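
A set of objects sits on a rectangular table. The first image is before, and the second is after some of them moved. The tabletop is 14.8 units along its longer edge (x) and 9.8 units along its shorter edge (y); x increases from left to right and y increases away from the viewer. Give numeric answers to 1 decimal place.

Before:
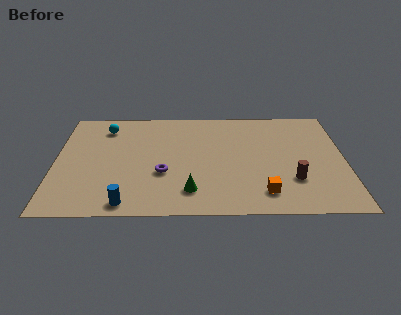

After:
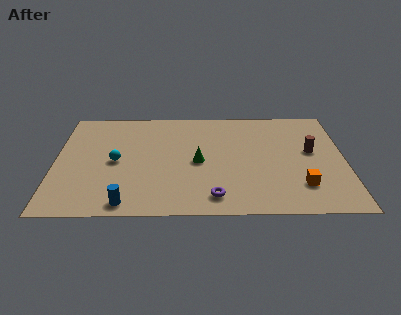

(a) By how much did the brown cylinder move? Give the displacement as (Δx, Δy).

(1.0, 2.6)

The brown cylinder started near (12.1, 2.9) and ended near (13.1, 5.5).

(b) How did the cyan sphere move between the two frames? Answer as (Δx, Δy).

(0.6, -3.2)

The cyan sphere was at about (2.5, 7.9) and moved to about (3.1, 4.7).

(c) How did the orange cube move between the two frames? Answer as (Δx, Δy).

(1.9, 0.6)

From the two frames, the orange cube sits at roughly (10.6, 1.8) before and (12.5, 2.4) after.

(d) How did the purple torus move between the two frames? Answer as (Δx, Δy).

(2.6, -2.1)

From the two frames, the purple torus sits at roughly (5.5, 3.6) before and (8.1, 1.5) after.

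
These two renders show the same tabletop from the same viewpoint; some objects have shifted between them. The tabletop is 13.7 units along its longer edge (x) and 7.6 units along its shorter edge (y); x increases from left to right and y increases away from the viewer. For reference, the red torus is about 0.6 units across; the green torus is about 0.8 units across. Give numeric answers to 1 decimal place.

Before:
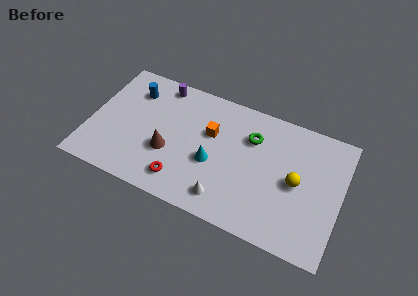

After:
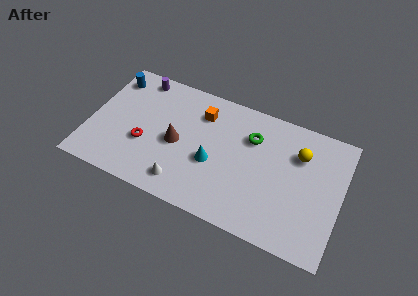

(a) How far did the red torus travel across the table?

2.6

From (5.3, 1.4) to (3.1, 2.8), the red torus covered √(2.2² + 1.4²) ≈ 2.6 units.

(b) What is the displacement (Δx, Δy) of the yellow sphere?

(0.0, 1.7)

The yellow sphere was at about (11.3, 3.7) and moved to about (11.3, 5.4).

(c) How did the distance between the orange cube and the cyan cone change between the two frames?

+1.1

Before: roughly 1.7 units apart; after: 2.8. That's 1.1 units further apart.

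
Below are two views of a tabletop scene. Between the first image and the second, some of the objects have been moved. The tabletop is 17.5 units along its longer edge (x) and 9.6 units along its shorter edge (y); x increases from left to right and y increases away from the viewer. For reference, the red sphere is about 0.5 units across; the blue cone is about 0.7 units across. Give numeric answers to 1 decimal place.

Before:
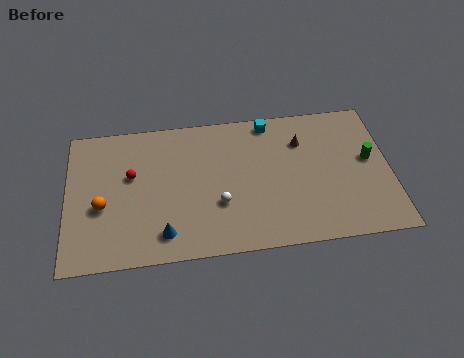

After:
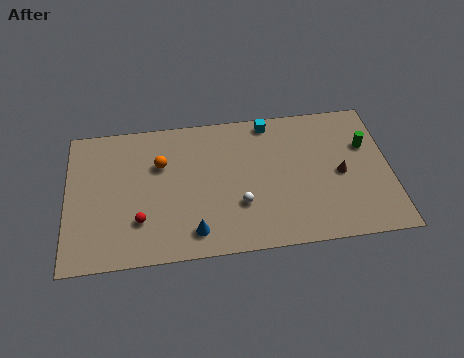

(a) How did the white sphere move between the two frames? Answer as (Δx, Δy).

(1.1, -0.2)

From the two frames, the white sphere sits at roughly (8.2, 3.3) before and (9.3, 3.1) after.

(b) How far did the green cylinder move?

1.0

The green cylinder moved from about (16.4, 5.3) to (16.3, 6.3), a distance of √(0.1² + 1.0²) ≈ 1.0.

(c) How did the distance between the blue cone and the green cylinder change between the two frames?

-1.2

Before: roughly 11.8 units apart; after: 10.6. That's 1.2 units closer together.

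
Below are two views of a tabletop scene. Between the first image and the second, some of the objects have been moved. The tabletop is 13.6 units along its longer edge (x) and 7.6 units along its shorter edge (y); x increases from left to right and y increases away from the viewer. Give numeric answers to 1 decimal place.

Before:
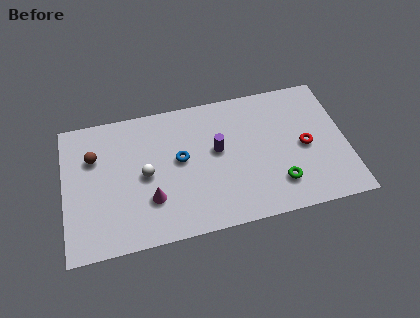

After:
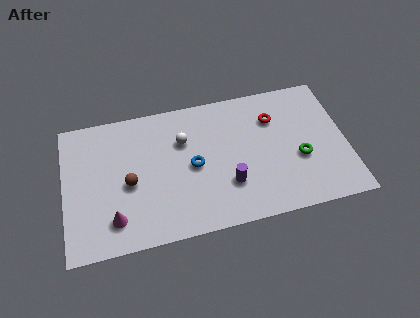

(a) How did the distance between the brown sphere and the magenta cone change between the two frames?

-1.9

The distance was about 3.9 in the first image and 2.0 in the second, so they moved 1.9 units closer together.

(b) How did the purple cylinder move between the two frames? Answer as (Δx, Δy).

(0.4, -2.0)

The purple cylinder was at about (7.4, 4.3) and moved to about (7.8, 2.3).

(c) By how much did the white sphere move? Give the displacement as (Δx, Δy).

(1.9, 1.5)

The white sphere started near (3.9, 3.7) and ended near (5.8, 5.2).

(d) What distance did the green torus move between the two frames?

1.6

The green torus moved from about (10.2, 1.8) to (11.3, 3.0), a distance of √(1.1² + 1.2²) ≈ 1.6.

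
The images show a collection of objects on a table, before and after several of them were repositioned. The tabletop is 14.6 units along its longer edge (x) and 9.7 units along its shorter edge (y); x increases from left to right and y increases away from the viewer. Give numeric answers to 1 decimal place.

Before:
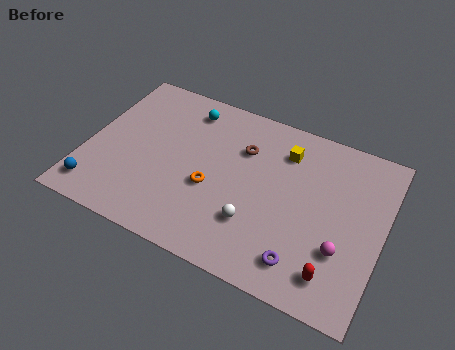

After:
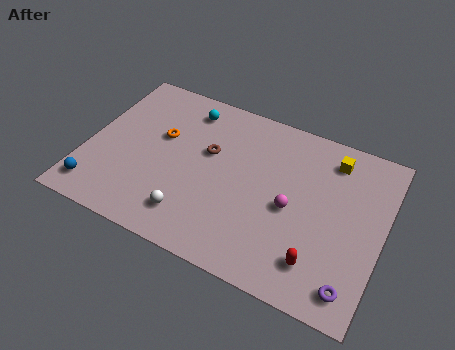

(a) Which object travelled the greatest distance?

the orange torus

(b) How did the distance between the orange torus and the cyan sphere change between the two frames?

-2.2

The distance was about 4.6 in the first image and 2.4 in the second, so they moved 2.2 units closer together.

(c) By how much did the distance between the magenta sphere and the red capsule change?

+1.5

The distance was about 1.4 in the first image and 2.9 in the second, so they moved 1.5 units further apart.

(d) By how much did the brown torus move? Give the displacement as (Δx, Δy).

(-1.6, -0.9)

From the two frames, the brown torus sits at roughly (7.5, 6.8) before and (5.9, 5.9) after.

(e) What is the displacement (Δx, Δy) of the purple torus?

(2.4, -0.3)

From the two frames, the purple torus sits at roughly (11.1, 1.7) before and (13.5, 1.4) after.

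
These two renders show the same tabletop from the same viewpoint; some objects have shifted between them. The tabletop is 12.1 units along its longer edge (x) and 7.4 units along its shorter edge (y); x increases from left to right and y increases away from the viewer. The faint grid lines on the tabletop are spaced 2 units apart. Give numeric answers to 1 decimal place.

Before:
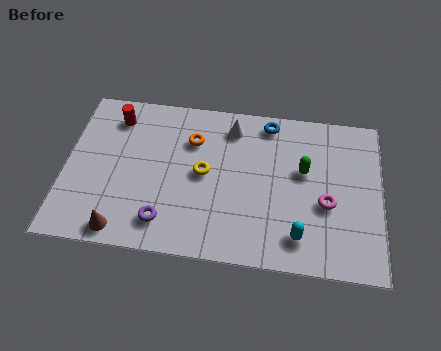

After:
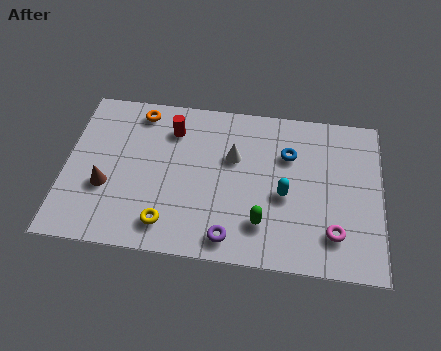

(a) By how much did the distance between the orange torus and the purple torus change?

+2.5

Before: roughly 4.0 units apart; after: 6.5. That's 2.5 units further apart.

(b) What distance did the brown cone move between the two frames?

2.0

The brown cone moved from about (2.3, 0.8) to (1.6, 2.7), a distance of √(0.7² + 1.9²) ≈ 2.0.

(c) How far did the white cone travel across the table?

1.4

The white cone moved from about (6.3, 6.1) to (6.4, 4.7), a distance of √(0.1² + 1.4²) ≈ 1.4.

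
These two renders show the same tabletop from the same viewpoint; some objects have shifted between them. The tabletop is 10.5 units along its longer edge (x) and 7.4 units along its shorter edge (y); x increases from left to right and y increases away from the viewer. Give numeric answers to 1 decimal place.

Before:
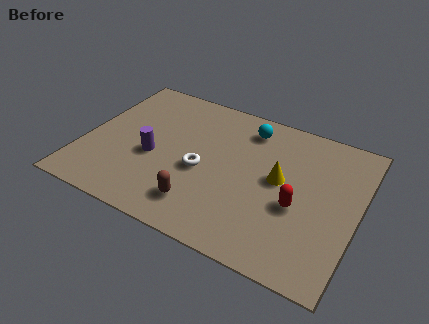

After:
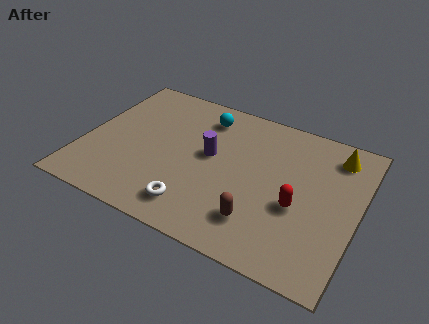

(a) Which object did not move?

the red capsule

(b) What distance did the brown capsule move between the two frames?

2.2

From (4.8, 1.5) to (7.0, 1.7), the brown capsule covered √(2.2² + 0.2²) ≈ 2.2 units.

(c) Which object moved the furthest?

the yellow cone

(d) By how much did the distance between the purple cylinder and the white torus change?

+0.9

They were about 1.9 units apart before and 2.8 after — 0.9 units further apart.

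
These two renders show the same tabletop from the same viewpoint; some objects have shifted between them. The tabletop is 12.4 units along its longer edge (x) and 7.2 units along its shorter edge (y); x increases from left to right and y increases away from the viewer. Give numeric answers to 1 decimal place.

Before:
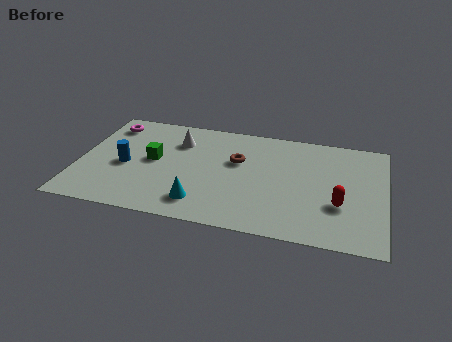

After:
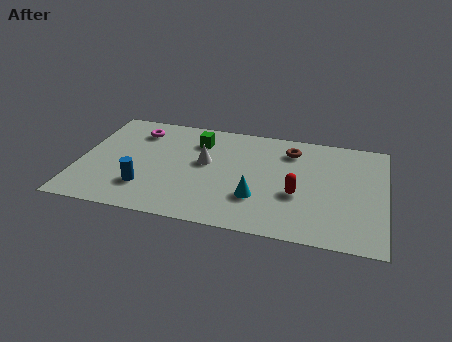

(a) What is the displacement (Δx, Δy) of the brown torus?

(2.1, 1.2)

The brown torus started near (6.4, 4.5) and ended near (8.5, 5.7).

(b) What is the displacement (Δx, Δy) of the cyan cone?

(2.2, 0.8)

The cyan cone was at about (5.1, 1.4) and moved to about (7.3, 2.2).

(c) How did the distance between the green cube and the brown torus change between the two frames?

+0.3

Before: roughly 3.5 units apart; after: 3.8. That's 0.3 units further apart.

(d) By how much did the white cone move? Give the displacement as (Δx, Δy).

(1.2, -1.2)

The white cone started near (3.9, 5.3) and ended near (5.1, 4.1).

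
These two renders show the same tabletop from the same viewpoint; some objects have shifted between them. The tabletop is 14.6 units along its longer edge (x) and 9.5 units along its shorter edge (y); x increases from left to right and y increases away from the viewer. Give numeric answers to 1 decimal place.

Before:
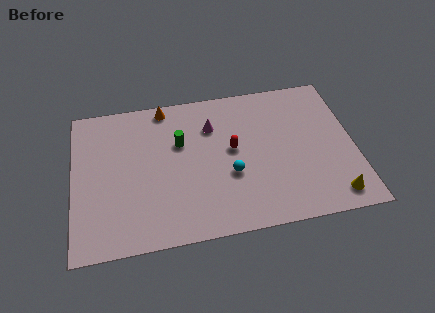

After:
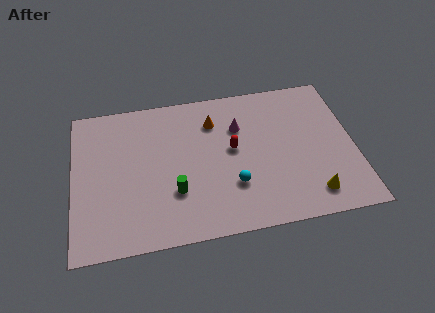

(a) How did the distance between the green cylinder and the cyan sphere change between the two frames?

-0.5

They were about 3.5 units apart before and 3.0 after — 0.5 units closer together.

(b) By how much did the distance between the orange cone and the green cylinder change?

+2.1

Before: roughly 2.6 units apart; after: 4.7. That's 2.1 units further apart.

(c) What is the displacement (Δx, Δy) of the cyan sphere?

(0.1, -0.7)

The cyan sphere started near (8.1, 3.6) and ended near (8.2, 2.9).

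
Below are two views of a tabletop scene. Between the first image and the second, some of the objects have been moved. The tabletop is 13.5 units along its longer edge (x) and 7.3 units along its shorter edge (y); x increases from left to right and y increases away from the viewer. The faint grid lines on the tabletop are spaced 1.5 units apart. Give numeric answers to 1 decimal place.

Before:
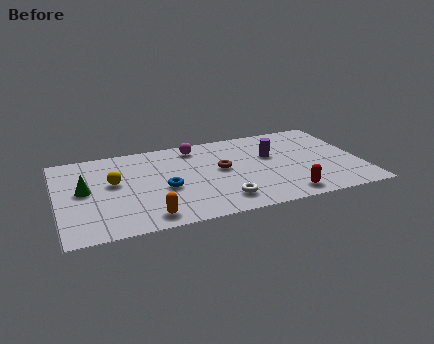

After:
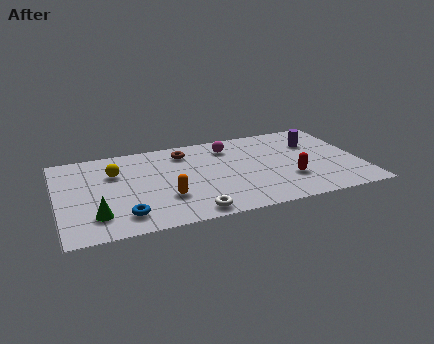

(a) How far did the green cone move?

2.2

The green cone moved from about (1.2, 3.9) to (1.6, 1.7), a distance of √(0.4² + 2.2²) ≈ 2.2.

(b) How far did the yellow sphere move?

0.8

From (2.5, 4.2) to (2.6, 5.0), the yellow sphere covered √(0.1² + 0.8²) ≈ 0.8 units.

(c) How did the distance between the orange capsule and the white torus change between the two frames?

-1.5

Before: roughly 3.3 units apart; after: 1.8. That's 1.5 units closer together.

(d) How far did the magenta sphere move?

1.6

The magenta sphere moved from about (6.3, 6.2) to (7.8, 5.8), a distance of √(1.5² + 0.4²) ≈ 1.6.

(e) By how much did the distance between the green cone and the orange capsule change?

-0.7

The distance was about 3.9 in the first image and 3.2 in the second, so they moved 0.7 units closer together.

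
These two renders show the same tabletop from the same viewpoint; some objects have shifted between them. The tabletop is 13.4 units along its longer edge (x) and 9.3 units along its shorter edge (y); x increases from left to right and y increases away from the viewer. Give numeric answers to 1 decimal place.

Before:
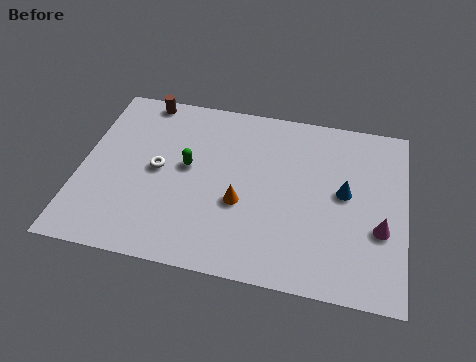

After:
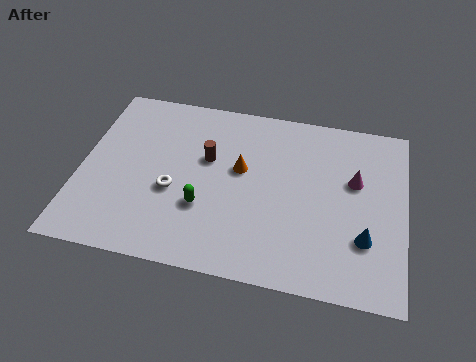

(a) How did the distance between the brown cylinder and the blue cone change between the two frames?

-2.1

The distance was about 9.3 in the first image and 7.2 in the second, so they moved 2.1 units closer together.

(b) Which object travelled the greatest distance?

the brown cylinder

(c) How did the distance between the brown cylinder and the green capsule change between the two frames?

-1.4

Before: roughly 4.0 units apart; after: 2.6. That's 1.4 units closer together.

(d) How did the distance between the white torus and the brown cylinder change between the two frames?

-1.5

They were about 3.9 units apart before and 2.4 after — 1.5 units closer together.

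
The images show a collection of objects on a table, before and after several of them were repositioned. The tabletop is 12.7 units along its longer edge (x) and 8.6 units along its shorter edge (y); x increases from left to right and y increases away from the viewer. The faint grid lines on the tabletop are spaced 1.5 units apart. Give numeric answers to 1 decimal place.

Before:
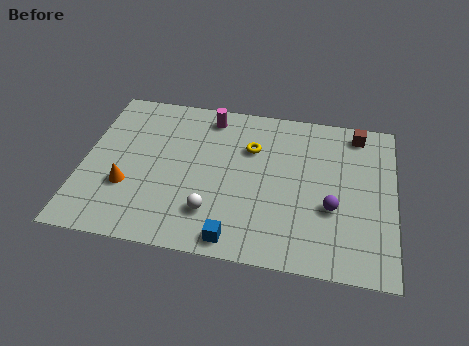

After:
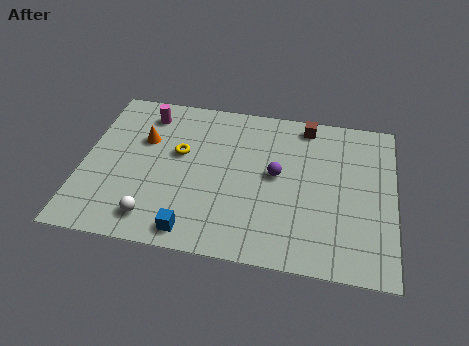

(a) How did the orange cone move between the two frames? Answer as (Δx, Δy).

(0.5, 2.7)

From the two frames, the orange cone sits at roughly (1.9, 2.9) before and (2.4, 5.6) after.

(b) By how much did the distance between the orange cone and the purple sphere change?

-2.7

The distance was about 8.3 in the first image and 5.6 in the second, so they moved 2.7 units closer together.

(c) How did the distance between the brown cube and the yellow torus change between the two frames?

+1.1

They were about 4.6 units apart before and 5.7 after — 1.1 units further apart.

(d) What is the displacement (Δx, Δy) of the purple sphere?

(-2.3, 1.4)

The purple sphere was at about (10.2, 3.2) and moved to about (7.9, 4.6).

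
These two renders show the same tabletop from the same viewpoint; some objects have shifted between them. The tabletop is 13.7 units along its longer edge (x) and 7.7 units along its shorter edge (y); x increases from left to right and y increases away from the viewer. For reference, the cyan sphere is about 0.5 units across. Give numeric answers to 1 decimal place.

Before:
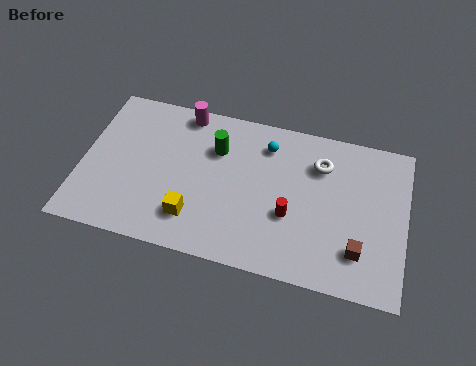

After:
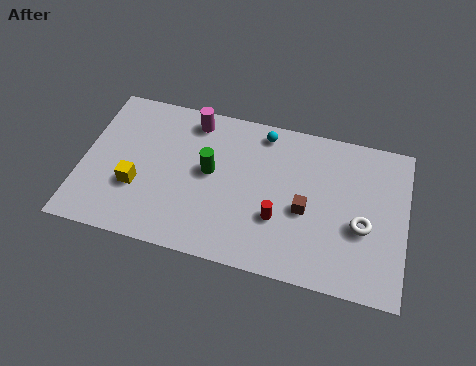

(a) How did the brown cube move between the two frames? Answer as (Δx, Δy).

(-2.3, 1.4)

From the two frames, the brown cube sits at roughly (11.8, 1.9) before and (9.5, 3.3) after.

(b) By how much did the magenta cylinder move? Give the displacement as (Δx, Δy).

(0.4, -0.3)

The magenta cylinder was at about (4.1, 6.9) and moved to about (4.5, 6.6).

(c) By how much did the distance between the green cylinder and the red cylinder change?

-0.7

The distance was about 4.1 in the first image and 3.4 in the second, so they moved 0.7 units closer together.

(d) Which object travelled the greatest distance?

the white torus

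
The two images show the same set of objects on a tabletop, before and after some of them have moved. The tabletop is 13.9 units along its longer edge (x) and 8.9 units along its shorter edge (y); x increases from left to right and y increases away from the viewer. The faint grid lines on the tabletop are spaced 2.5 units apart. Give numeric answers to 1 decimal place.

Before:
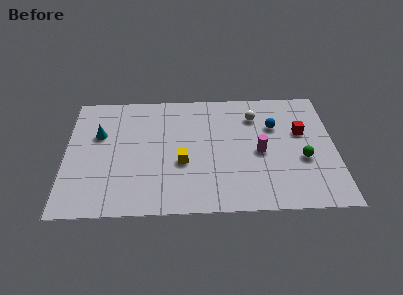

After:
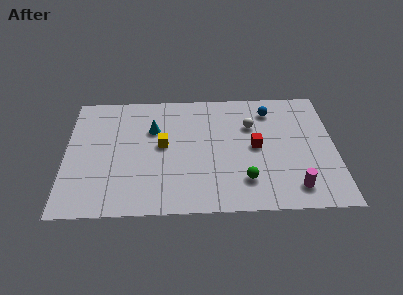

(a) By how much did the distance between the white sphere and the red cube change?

-1.1

They were about 2.7 units apart before and 1.6 after — 1.1 units closer together.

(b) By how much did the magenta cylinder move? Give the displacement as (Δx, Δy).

(1.7, -2.6)

The magenta cylinder started near (10.0, 4.1) and ended near (11.7, 1.5).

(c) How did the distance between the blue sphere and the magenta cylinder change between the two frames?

+3.7

The distance was about 2.1 in the first image and 5.8 in the second, so they moved 3.7 units further apart.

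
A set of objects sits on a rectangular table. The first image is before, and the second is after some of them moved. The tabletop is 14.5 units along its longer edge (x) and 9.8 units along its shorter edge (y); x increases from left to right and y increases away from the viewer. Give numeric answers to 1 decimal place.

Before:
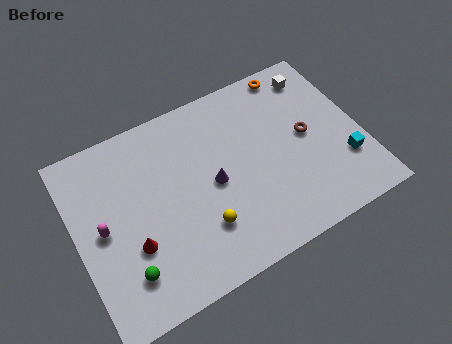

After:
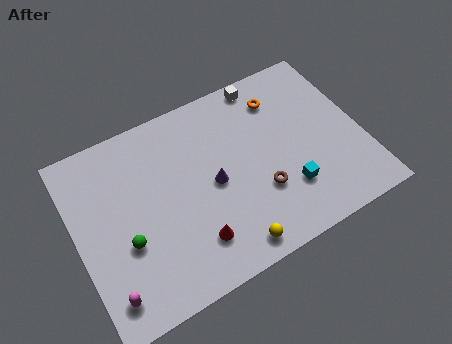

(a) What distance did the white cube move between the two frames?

2.7

The white cube was near (12.8, 8.2) before and (10.2, 8.9) after, so it travelled √(2.6² + 0.7²) ≈ 2.7 units.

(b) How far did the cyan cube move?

3.0

The cyan cube moved from about (13.4, 2.9) to (10.4, 2.7), a distance of √(3.0² + 0.2²) ≈ 3.0.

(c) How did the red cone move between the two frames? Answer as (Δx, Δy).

(2.9, -1.2)

The red cone was at about (2.6, 3.4) and moved to about (5.5, 2.2).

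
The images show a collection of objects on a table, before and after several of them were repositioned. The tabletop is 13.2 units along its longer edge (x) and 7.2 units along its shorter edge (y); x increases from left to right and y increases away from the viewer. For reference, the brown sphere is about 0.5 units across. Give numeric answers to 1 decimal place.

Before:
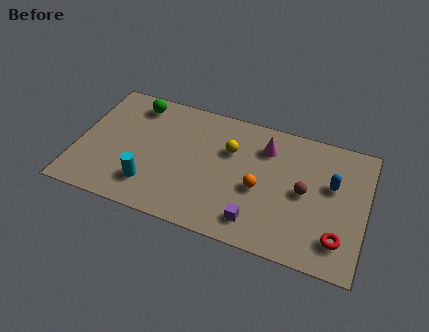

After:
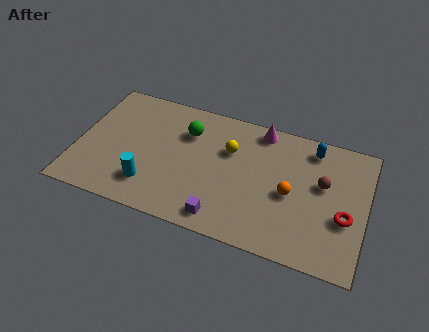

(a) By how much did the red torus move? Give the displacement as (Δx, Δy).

(0.2, 1.2)

The red torus was at about (12.1, 1.6) and moved to about (12.3, 2.8).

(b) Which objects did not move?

the cyan cylinder and the yellow sphere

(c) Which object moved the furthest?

the green sphere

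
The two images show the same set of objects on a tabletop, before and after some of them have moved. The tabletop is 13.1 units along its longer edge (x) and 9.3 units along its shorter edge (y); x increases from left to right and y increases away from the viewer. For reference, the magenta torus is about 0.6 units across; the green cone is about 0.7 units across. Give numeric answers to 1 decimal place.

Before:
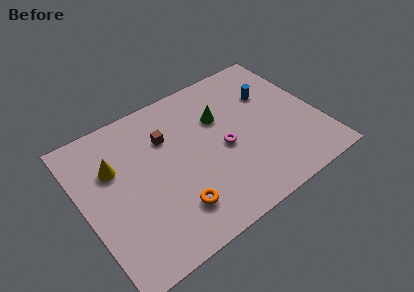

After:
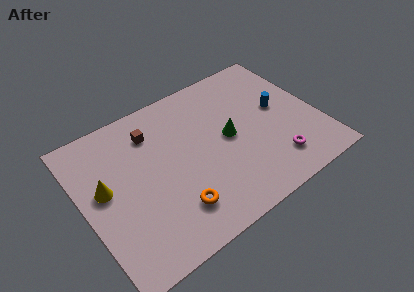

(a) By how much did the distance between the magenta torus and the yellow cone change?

+3.5

They were about 6.1 units apart before and 9.6 after — 3.5 units further apart.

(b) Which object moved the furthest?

the magenta torus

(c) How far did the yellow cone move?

1.2

The yellow cone moved from about (1.9, 6.2) to (1.2, 5.2), a distance of √(0.7² + 1.0²) ≈ 1.2.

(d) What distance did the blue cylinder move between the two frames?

1.2

The blue cylinder was near (10.8, 6.3) before and (11.1, 5.1) after, so it travelled √(0.3² + 1.2²) ≈ 1.2 units.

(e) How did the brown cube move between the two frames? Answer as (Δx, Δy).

(-0.7, 0.7)

The brown cube started near (4.9, 6.5) and ended near (4.2, 7.2).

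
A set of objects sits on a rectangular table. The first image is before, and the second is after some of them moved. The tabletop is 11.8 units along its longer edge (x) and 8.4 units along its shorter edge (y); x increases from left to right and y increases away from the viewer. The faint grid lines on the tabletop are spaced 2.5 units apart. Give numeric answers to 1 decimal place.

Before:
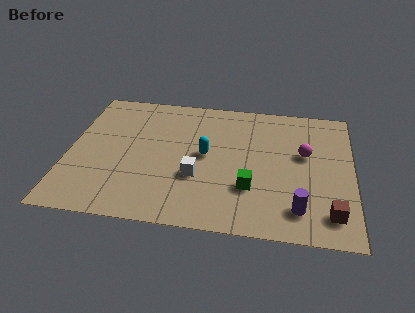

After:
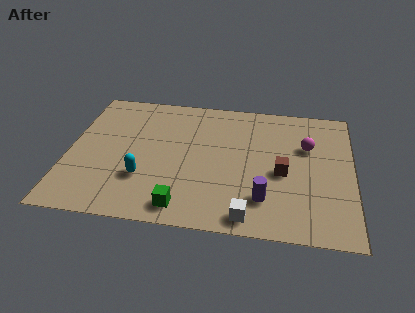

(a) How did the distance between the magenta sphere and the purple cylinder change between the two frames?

+0.5

They were about 3.4 units apart before and 3.9 after — 0.5 units further apart.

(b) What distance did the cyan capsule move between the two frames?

3.1

From (5.7, 4.4) to (3.2, 2.6), the cyan capsule covered √(2.5² + 1.8²) ≈ 3.1 units.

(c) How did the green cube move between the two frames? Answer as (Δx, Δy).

(-2.7, -1.5)

The green cube was at about (7.6, 2.6) and moved to about (4.9, 1.1).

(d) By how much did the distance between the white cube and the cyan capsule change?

+3.3

Before: roughly 1.4 units apart; after: 4.7. That's 3.3 units further apart.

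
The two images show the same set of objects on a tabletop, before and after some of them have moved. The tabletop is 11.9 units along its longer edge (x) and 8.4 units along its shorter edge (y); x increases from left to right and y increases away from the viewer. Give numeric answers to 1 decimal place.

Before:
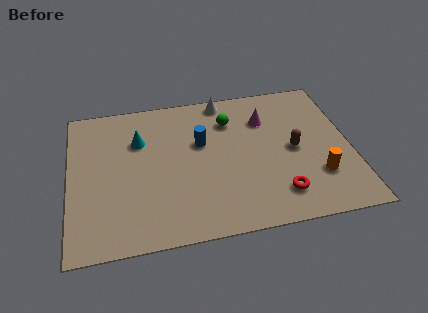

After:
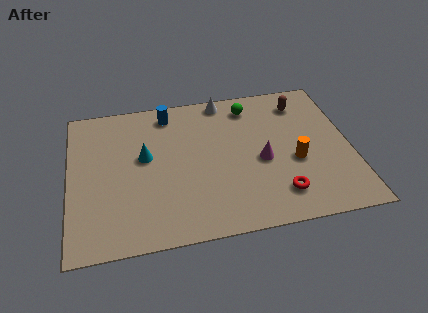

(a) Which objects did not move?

the white cone and the red torus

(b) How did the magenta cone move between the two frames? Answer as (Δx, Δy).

(-0.3, -2.4)

The magenta cone was at about (8.4, 6.1) and moved to about (8.1, 3.7).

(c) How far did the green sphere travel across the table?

1.1

From (6.9, 6.3) to (7.8, 7.0), the green sphere covered √(0.9² + 0.7²) ≈ 1.1 units.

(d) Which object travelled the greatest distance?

the brown capsule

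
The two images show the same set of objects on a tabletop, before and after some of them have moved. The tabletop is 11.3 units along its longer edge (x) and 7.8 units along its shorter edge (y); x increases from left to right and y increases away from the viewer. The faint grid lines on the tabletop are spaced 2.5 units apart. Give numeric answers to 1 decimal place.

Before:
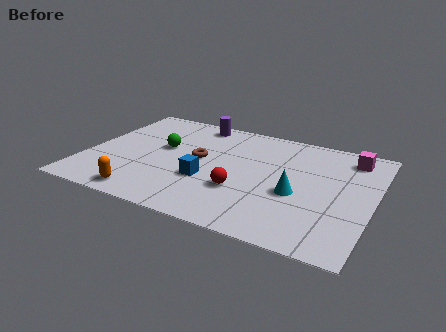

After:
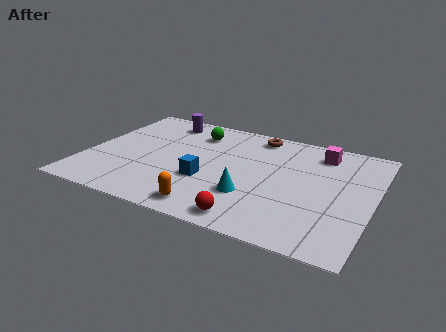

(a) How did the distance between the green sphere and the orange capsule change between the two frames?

+1.7

The distance was about 3.6 in the first image and 5.3 in the second, so they moved 1.7 units further apart.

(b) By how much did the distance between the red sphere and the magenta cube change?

+0.4

Before: roughly 5.5 units apart; after: 5.9. That's 0.4 units further apart.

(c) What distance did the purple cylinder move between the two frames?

1.3

The purple cylinder moved from about (3.9, 6.9) to (2.6, 6.6), a distance of √(1.3² + 0.3²) ≈ 1.3.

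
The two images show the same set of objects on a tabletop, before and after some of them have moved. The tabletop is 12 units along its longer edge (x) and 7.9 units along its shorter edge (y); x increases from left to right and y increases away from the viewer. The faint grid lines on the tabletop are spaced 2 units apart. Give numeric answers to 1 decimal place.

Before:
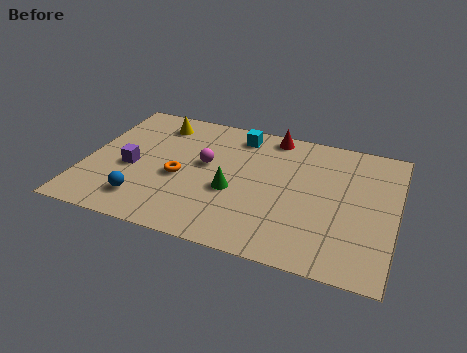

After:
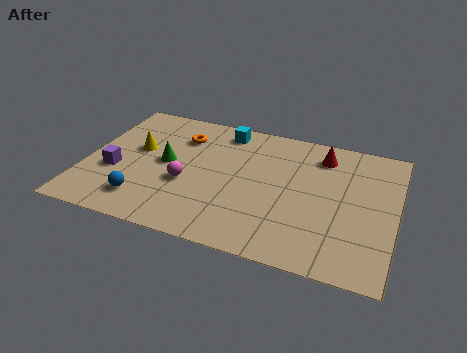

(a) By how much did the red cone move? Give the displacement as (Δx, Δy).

(2.0, -0.7)

From the two frames, the red cone sits at roughly (7.0, 7.1) before and (9.0, 6.4) after.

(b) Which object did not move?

the blue sphere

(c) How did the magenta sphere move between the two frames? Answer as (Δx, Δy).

(-0.6, -1.4)

From the two frames, the magenta sphere sits at roughly (4.6, 4.5) before and (4.0, 3.1) after.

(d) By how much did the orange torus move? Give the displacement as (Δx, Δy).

(-0.2, 2.5)

From the two frames, the orange torus sits at roughly (3.7, 3.4) before and (3.5, 5.9) after.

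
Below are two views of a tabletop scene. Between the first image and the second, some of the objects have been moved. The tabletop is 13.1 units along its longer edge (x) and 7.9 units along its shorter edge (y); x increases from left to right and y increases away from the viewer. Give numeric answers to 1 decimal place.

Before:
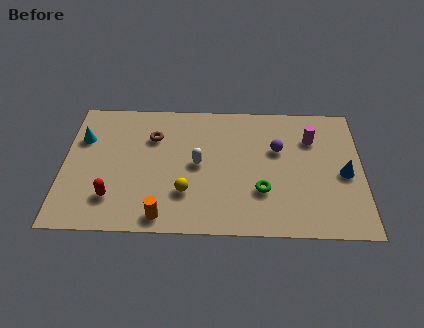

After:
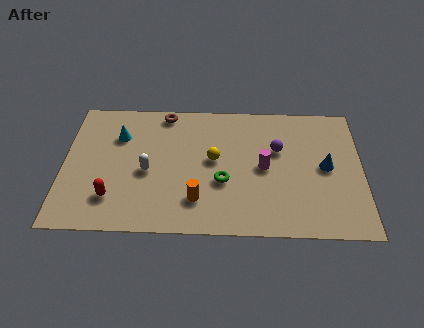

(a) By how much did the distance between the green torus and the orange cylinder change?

-3.0

They were about 4.6 units apart before and 1.6 after — 3.0 units closer together.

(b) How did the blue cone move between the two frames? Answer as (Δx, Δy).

(-0.8, 0.4)

The blue cone started near (12.3, 3.6) and ended near (11.5, 4.0).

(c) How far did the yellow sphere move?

2.3

From (5.4, 2.3) to (6.6, 4.3), the yellow sphere covered √(1.2² + 2.0²) ≈ 2.3 units.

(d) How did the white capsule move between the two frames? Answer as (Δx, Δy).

(-2.2, -0.5)

The white capsule was at about (5.9, 4.0) and moved to about (3.7, 3.5).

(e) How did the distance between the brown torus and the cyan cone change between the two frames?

-0.6

The distance was about 3.1 in the first image and 2.5 in the second, so they moved 0.6 units closer together.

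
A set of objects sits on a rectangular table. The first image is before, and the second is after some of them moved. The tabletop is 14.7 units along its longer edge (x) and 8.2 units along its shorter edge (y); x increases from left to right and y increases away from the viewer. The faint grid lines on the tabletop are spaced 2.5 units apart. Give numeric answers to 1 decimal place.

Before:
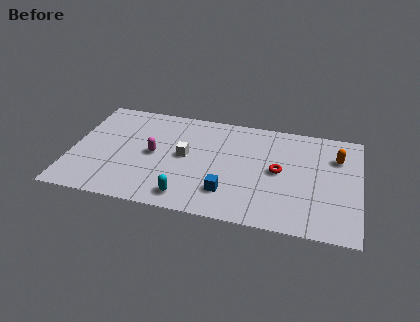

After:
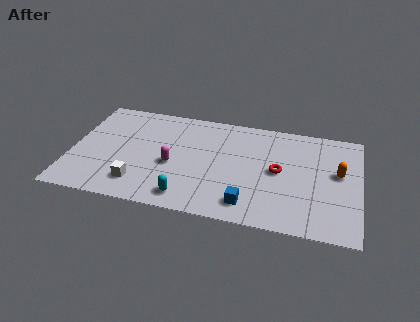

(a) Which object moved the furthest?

the white cube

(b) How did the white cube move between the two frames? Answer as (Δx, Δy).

(-2.2, -2.6)

The white cube was at about (5.8, 4.3) and moved to about (3.6, 1.7).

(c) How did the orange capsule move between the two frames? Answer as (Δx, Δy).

(0.1, -1.2)

The orange capsule was at about (13.5, 5.9) and moved to about (13.6, 4.7).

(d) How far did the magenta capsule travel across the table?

1.2

The magenta capsule moved from about (4.2, 4.1) to (5.2, 3.5), a distance of √(1.0² + 0.6²) ≈ 1.2.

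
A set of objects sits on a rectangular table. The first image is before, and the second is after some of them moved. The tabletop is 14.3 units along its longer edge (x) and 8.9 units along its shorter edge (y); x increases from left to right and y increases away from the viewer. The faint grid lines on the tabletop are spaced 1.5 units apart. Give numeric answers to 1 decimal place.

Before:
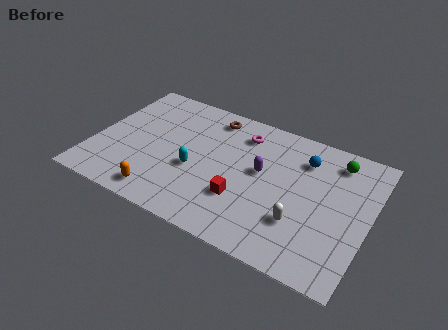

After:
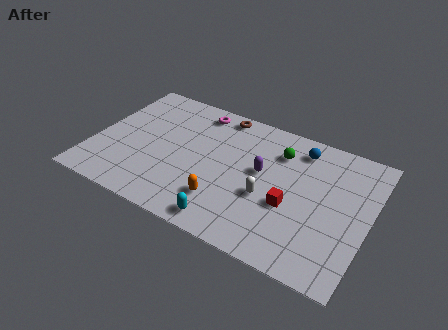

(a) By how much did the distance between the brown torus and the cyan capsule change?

+3.1

The distance was about 4.0 in the first image and 7.1 in the second, so they moved 3.1 units further apart.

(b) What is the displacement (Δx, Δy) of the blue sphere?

(-0.3, 0.6)

The blue sphere started near (10.7, 6.8) and ended near (10.4, 7.4).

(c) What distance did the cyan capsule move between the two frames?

3.3

The cyan capsule moved from about (5.4, 3.6) to (7.5, 1.0), a distance of √(2.1² + 2.6²) ≈ 3.3.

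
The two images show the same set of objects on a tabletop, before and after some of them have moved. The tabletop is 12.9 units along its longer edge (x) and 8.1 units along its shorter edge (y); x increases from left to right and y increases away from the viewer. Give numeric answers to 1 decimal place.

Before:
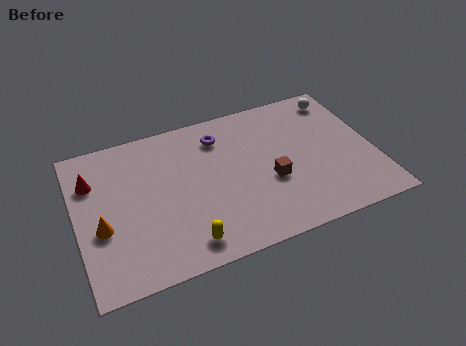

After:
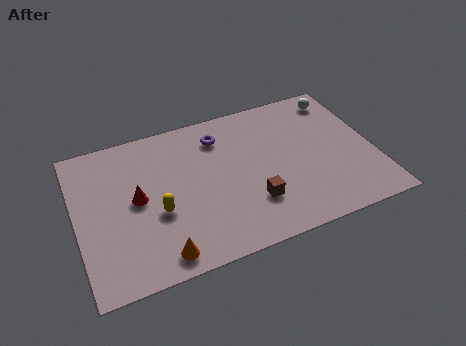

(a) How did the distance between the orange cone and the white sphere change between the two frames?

-1.1

They were about 11.4 units apart before and 10.3 after — 1.1 units closer together.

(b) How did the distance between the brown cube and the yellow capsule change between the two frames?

-0.3

They were about 4.4 units apart before and 4.1 after — 0.3 units closer together.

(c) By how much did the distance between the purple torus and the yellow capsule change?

-1.2

They were about 5.6 units apart before and 4.4 after — 1.2 units closer together.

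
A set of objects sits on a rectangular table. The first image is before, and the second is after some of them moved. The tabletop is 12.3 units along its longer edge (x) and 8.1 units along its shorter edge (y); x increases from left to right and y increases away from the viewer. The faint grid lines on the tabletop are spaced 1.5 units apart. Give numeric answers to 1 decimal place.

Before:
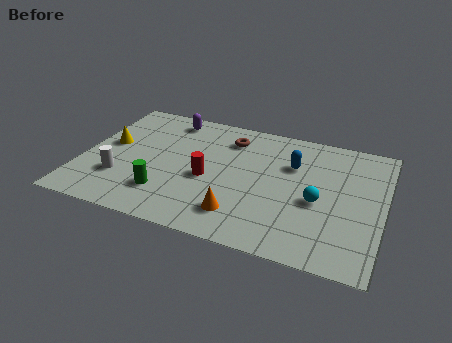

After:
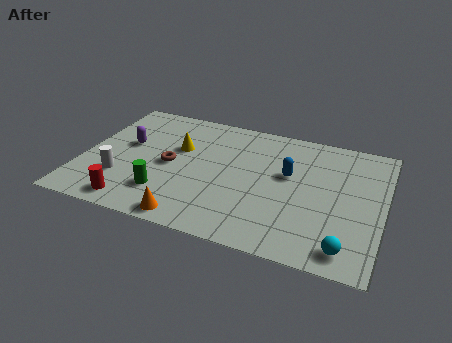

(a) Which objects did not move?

the green cylinder and the white cylinder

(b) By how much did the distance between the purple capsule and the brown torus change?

-0.6

Before: roughly 2.7 units apart; after: 2.1. That's 0.6 units closer together.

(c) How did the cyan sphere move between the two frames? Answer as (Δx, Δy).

(1.3, -2.4)

The cyan sphere started near (9.7, 3.5) and ended near (11.0, 1.1).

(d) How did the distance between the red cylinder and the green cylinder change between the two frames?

-0.6

The distance was about 2.2 in the first image and 1.6 in the second, so they moved 0.6 units closer together.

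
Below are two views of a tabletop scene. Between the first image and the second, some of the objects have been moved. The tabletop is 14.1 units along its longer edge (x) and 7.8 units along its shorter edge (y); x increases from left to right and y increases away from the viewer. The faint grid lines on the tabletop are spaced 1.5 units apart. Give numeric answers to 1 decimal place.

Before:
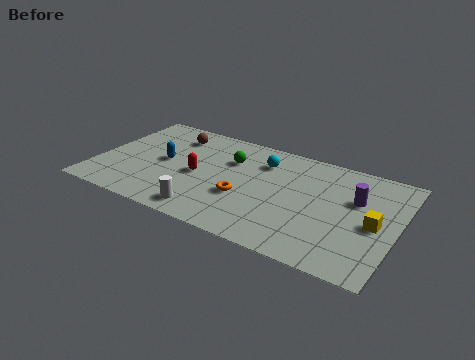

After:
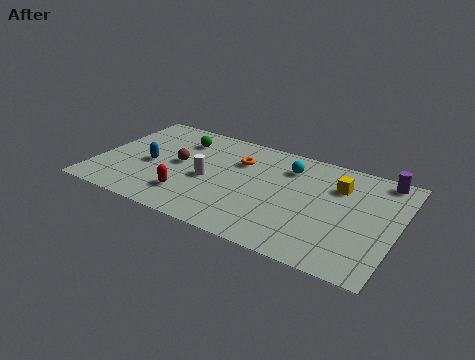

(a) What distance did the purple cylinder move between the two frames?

2.2

The purple cylinder moved from about (12.1, 5.0) to (13.1, 7.0), a distance of √(1.0² + 2.0²) ≈ 2.2.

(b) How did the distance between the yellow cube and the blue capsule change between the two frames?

-1.1

Before: roughly 10.0 units apart; after: 8.9. That's 1.1 units closer together.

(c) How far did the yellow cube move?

2.8

From (13.1, 3.6) to (11.2, 5.6), the yellow cube covered √(1.9² + 2.0²) ≈ 2.8 units.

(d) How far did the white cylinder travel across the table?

2.4

The white cylinder moved from about (5.6, 1.1) to (5.3, 3.5), a distance of √(0.3² + 2.4²) ≈ 2.4.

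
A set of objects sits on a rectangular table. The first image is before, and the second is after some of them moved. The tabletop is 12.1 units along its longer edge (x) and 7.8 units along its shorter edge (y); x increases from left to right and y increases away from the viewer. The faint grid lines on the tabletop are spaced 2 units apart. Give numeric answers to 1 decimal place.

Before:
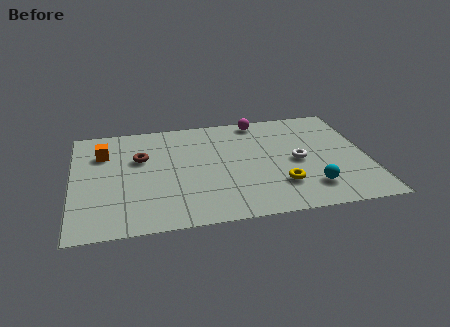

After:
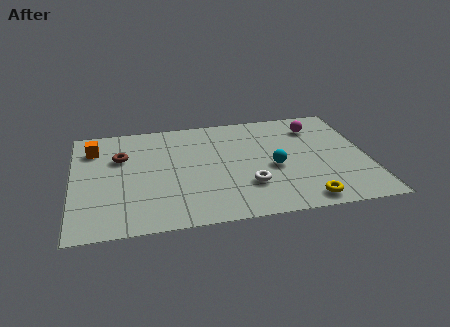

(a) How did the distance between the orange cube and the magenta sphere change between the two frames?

+2.6

Before: roughly 6.6 units apart; after: 9.2. That's 2.6 units further apart.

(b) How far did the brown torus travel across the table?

0.8

From (2.8, 5.0) to (2.0, 5.2), the brown torus covered √(0.8² + 0.2²) ≈ 0.8 units.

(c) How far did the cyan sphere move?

2.2

The cyan sphere was near (9.6, 1.7) before and (8.2, 3.4) after, so it travelled √(1.4² + 1.7²) ≈ 2.2 units.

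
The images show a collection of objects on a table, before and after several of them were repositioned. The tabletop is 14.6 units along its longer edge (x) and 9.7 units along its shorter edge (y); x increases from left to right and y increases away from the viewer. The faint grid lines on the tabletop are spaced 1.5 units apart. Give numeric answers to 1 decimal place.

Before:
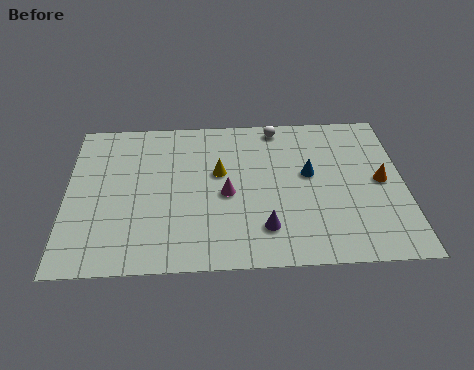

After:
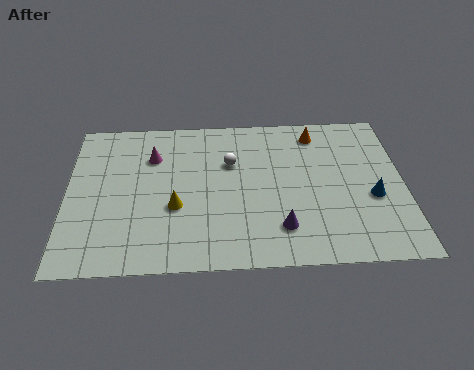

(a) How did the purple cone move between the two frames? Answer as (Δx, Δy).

(0.7, 0.0)

From the two frames, the purple cone sits at roughly (8.5, 2.2) before and (9.2, 2.2) after.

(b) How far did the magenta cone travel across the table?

4.1

The magenta cone was near (6.9, 4.4) before and (3.7, 7.0) after, so it travelled √(3.2² + 2.6²) ≈ 4.1 units.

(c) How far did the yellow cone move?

2.8

The yellow cone was near (6.6, 5.8) before and (4.7, 3.7) after, so it travelled √(1.9² + 2.1²) ≈ 2.8 units.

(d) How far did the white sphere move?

3.1

From (9.2, 8.7) to (7.1, 6.4), the white sphere covered √(2.1² + 2.3²) ≈ 3.1 units.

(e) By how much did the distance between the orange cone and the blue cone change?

+1.7

The distance was about 3.2 in the first image and 4.9 in the second, so they moved 1.7 units further apart.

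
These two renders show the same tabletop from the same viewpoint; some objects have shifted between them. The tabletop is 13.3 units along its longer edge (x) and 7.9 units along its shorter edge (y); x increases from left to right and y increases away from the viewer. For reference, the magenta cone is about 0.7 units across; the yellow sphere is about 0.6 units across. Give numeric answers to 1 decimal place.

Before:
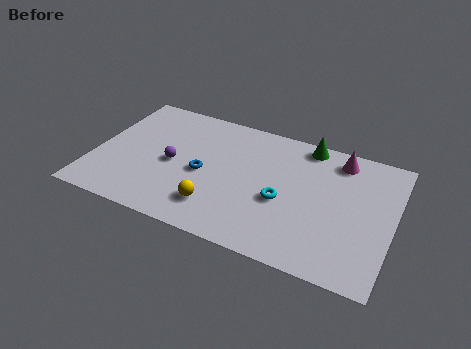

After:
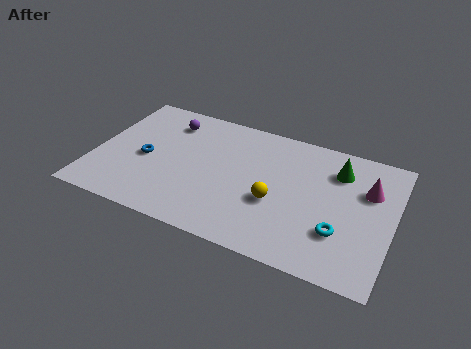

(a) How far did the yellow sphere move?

2.8

The yellow sphere moved from about (5.7, 1.8) to (8.2, 3.1), a distance of √(2.5² + 1.3²) ≈ 2.8.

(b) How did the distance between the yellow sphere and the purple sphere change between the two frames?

+3.2

The distance was about 2.9 in the first image and 6.1 in the second, so they moved 3.2 units further apart.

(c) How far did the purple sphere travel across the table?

2.6

The purple sphere moved from about (3.5, 3.7) to (3.0, 6.3), a distance of √(0.5² + 2.6²) ≈ 2.6.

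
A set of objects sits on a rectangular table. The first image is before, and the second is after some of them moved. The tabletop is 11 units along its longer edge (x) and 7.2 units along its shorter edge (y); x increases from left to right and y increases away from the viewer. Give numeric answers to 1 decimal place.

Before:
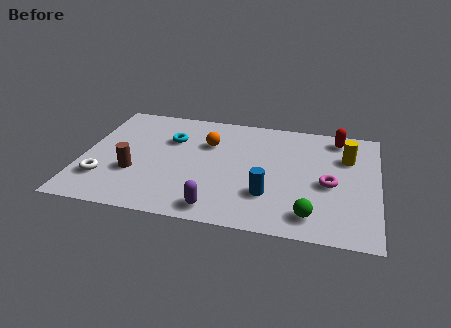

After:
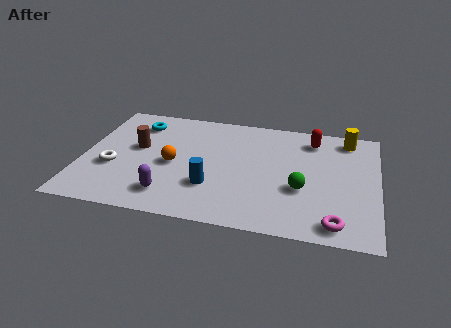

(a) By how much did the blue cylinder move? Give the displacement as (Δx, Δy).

(-2.1, 0.1)

The blue cylinder was at about (7.0, 2.1) and moved to about (4.9, 2.2).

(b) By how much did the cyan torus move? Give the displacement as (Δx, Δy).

(-1.3, 0.8)

The cyan torus started near (3.2, 4.9) and ended near (1.9, 5.7).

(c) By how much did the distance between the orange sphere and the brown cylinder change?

-1.9

They were about 3.5 units apart before and 1.6 after — 1.9 units closer together.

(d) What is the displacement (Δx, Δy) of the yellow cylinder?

(0.0, 1.2)

The yellow cylinder started near (9.8, 5.0) and ended near (9.8, 6.2).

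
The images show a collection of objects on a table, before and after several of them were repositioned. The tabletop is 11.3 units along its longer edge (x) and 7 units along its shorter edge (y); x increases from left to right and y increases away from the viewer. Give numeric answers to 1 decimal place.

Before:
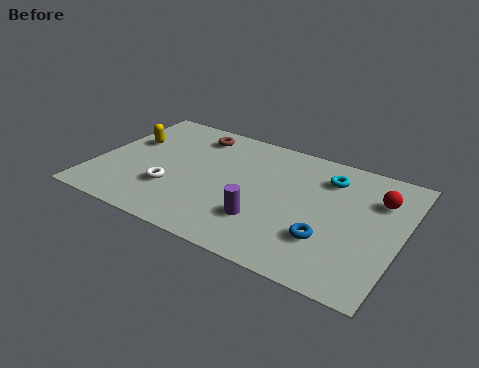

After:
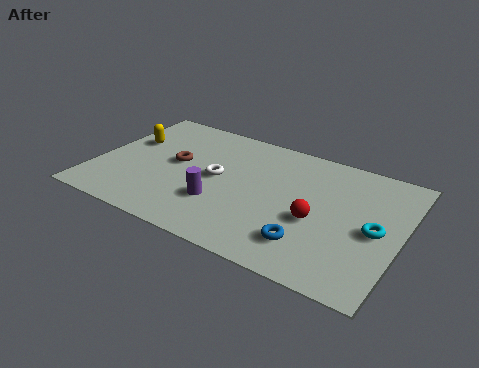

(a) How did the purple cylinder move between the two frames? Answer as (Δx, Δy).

(-1.7, 0.2)

The purple cylinder started near (6.5, 2.0) and ended near (4.8, 2.2).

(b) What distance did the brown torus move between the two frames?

2.0

From (3.3, 5.8) to (2.9, 3.8), the brown torus covered √(0.4² + 2.0²) ≈ 2.0 units.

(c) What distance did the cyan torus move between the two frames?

2.9

The cyan torus was near (8.4, 5.4) before and (10.4, 3.3) after, so it travelled √(2.0² + 2.1²) ≈ 2.9 units.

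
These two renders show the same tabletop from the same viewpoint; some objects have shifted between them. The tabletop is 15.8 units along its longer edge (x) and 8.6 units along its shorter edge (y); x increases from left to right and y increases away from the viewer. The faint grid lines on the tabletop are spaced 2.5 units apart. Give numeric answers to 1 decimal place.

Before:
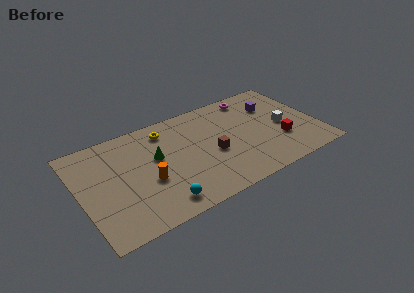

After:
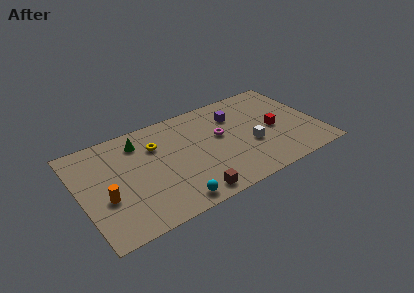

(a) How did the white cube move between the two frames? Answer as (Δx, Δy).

(-2.4, -0.7)

The white cube started near (13.6, 4.0) and ended near (11.2, 3.3).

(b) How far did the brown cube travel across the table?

3.3

The brown cube moved from about (8.7, 3.7) to (6.8, 1.0), a distance of √(1.9² + 2.7²) ≈ 3.3.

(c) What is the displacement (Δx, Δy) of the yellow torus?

(-0.8, -1.0)

The yellow torus was at about (6.0, 7.1) and moved to about (5.2, 6.1).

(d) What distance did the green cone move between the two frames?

2.0

The green cone moved from about (5.1, 5.1) to (4.2, 6.9), a distance of √(0.9² + 1.8²) ≈ 2.0.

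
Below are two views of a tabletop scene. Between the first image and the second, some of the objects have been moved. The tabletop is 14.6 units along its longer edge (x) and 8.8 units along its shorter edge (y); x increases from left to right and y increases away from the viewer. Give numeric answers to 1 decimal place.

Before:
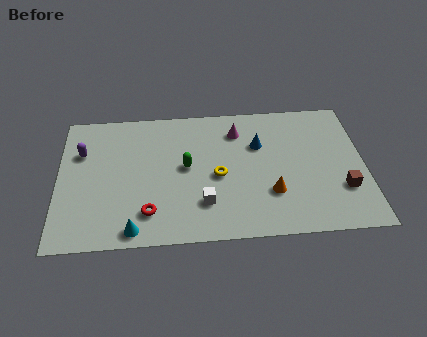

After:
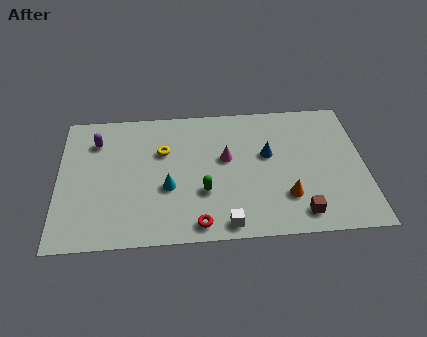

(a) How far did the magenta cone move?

1.9

The magenta cone was near (8.6, 6.9) before and (8.0, 5.1) after, so it travelled √(0.6² + 1.8²) ≈ 1.9 units.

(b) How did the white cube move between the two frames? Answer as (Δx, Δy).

(1.0, -1.4)

The white cube started near (6.9, 2.3) and ended near (7.9, 0.9).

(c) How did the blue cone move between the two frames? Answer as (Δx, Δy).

(0.4, -0.7)

The blue cone was at about (9.6, 5.9) and moved to about (10.0, 5.2).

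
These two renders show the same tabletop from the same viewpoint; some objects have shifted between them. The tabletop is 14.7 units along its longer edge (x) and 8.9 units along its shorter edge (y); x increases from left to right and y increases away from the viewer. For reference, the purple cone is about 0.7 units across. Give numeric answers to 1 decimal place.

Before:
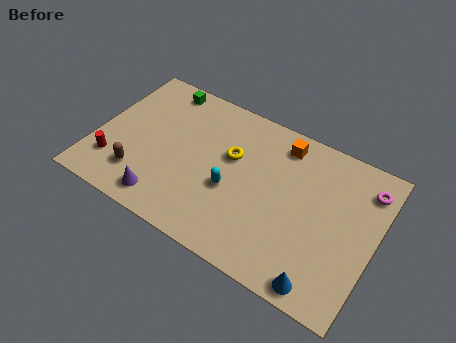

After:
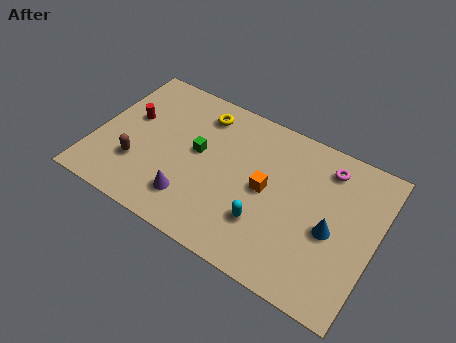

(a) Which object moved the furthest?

the green cube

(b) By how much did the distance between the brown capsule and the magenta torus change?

-1.9

The distance was about 12.4 in the first image and 10.5 in the second, so they moved 1.9 units closer together.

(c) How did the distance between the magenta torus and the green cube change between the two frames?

-4.2

The distance was about 11.1 in the first image and 6.9 in the second, so they moved 4.2 units closer together.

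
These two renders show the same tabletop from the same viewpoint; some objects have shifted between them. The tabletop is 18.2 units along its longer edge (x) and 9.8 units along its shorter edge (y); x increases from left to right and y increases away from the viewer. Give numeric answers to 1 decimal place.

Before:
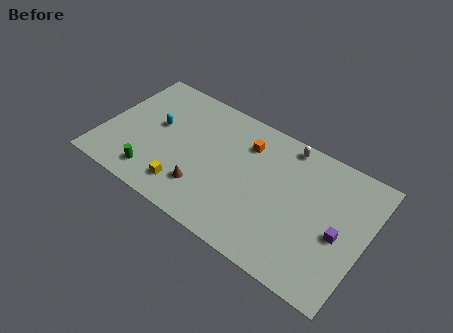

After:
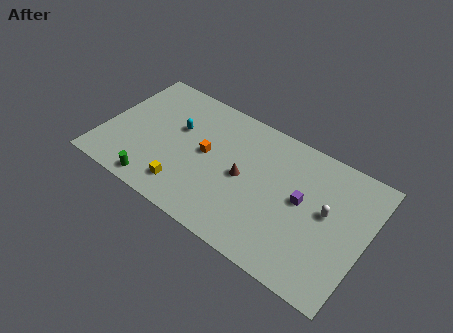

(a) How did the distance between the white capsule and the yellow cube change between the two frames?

+0.8

The distance was about 9.1 in the first image and 9.9 in the second, so they moved 0.8 units further apart.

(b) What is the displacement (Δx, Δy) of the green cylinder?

(0.3, -0.6)

The green cylinder started near (4.0, 1.7) and ended near (4.3, 1.1).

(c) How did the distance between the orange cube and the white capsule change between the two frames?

+5.4

The distance was about 3.0 in the first image and 8.4 in the second, so they moved 5.4 units further apart.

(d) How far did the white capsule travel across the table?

4.7

The white capsule moved from about (12.2, 8.8) to (15.5, 5.4), a distance of √(3.3² + 3.4²) ≈ 4.7.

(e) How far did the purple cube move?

2.9

The purple cube was near (16.5, 4.3) before and (13.8, 5.3) after, so it travelled √(2.7² + 1.0²) ≈ 2.9 units.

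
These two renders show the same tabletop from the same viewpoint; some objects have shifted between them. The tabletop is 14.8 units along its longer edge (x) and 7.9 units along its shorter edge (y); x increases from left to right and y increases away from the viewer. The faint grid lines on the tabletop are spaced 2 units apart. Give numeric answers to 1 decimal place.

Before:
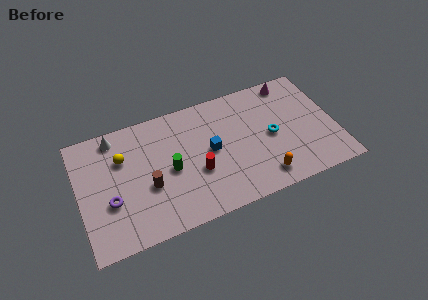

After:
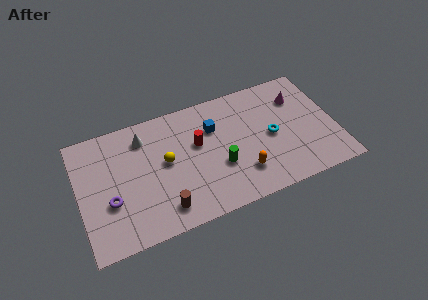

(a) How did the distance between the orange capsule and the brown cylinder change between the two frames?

-2.0

They were about 6.6 units apart before and 4.6 after — 2.0 units closer together.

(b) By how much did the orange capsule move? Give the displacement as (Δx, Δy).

(-1.1, 0.7)

From the two frames, the orange capsule sits at roughly (10.3, 1.3) before and (9.2, 2.0) after.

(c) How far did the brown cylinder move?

1.8

The brown cylinder moved from about (3.9, 3.1) to (4.6, 1.4), a distance of √(0.7² + 1.7²) ≈ 1.8.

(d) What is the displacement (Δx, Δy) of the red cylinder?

(0.2, 1.8)

From the two frames, the red cylinder sits at roughly (6.7, 3.0) before and (6.9, 4.8) after.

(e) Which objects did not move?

the cyan torus and the purple torus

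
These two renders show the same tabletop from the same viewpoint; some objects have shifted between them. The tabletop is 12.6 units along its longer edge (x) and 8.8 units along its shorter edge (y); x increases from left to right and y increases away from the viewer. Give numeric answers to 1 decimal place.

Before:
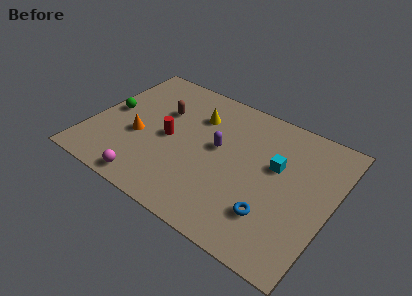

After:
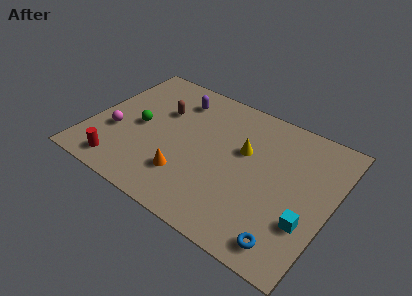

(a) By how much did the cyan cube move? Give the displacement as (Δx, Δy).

(2.0, -2.5)

The cyan cube was at about (9.6, 5.3) and moved to about (11.6, 2.8).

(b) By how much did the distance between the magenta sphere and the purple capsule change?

-0.3

The distance was about 4.9 in the first image and 4.6 in the second, so they moved 0.3 units closer together.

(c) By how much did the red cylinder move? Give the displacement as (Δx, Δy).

(-2.0, -3.0)

The red cylinder started near (4.1, 4.2) and ended near (2.1, 1.2).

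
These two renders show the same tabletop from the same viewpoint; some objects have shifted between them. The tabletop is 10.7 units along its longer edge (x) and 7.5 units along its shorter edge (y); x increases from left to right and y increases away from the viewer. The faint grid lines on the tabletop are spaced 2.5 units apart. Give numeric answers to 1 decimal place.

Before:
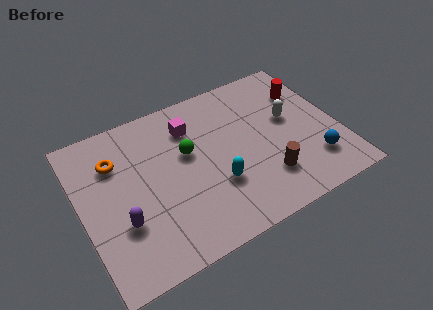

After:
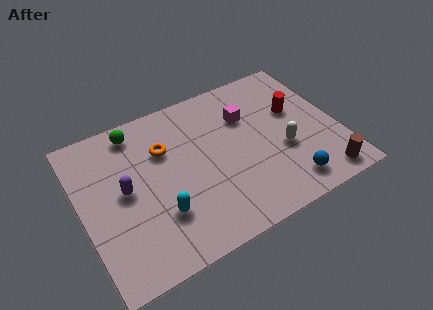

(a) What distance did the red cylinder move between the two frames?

1.0

The red cylinder was near (9.7, 5.4) before and (9.1, 4.6) after, so it travelled √(0.6² + 0.8²) ≈ 1.0 units.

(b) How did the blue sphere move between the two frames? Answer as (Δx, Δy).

(-1.2, -0.6)

From the two frames, the blue sphere sits at roughly (9.4, 1.8) before and (8.2, 1.2) after.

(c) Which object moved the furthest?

the green sphere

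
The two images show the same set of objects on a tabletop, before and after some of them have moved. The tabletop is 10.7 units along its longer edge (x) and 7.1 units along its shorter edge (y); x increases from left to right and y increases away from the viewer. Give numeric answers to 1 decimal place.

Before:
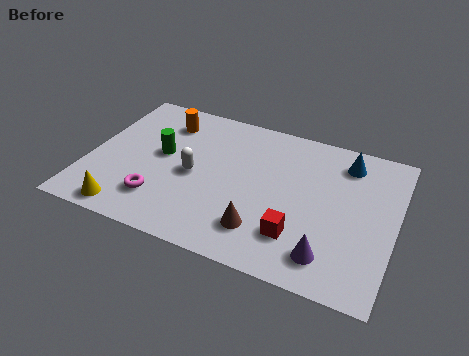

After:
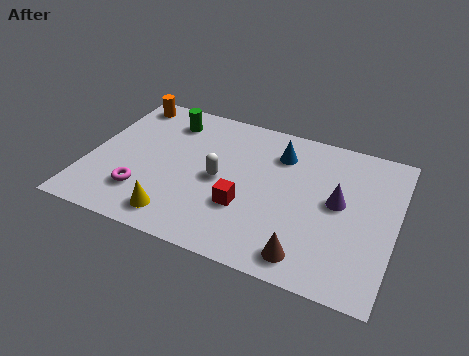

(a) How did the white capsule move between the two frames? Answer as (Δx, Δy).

(0.9, 0.1)

The white capsule was at about (3.7, 3.3) and moved to about (4.6, 3.4).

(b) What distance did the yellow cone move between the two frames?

1.7

From (1.7, 0.8) to (3.4, 1.1), the yellow cone covered √(1.7² + 0.3²) ≈ 1.7 units.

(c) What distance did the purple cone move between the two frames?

2.5

From (8.6, 1.3) to (8.7, 3.8), the purple cone covered √(0.1² + 2.5²) ≈ 2.5 units.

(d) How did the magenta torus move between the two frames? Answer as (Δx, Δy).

(-0.6, 0.1)

From the two frames, the magenta torus sits at roughly (2.7, 1.7) before and (2.1, 1.8) after.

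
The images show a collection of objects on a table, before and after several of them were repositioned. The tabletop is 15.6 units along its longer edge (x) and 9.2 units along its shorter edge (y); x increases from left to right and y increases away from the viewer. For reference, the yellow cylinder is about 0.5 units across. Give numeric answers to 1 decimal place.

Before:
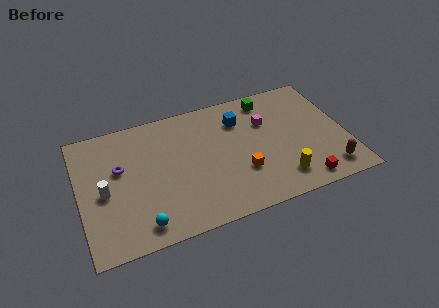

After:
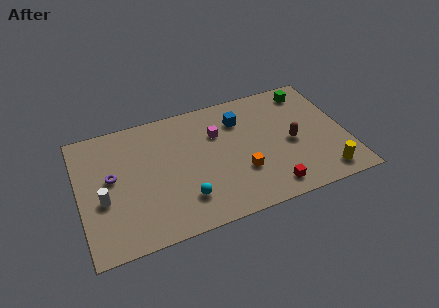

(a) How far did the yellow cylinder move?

2.5

The yellow cylinder was near (11.5, 1.8) before and (14.0, 1.3) after, so it travelled √(2.5² + 0.5²) ≈ 2.5 units.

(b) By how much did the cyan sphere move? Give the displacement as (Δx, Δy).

(2.6, 0.9)

The cyan sphere was at about (3.3, 1.3) and moved to about (5.9, 2.2).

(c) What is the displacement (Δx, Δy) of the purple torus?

(-0.5, -0.5)

The purple torus was at about (2.4, 5.6) and moved to about (1.9, 5.1).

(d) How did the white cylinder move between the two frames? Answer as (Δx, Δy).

(-0.1, -0.5)

From the two frames, the white cylinder sits at roughly (1.4, 4.2) before and (1.3, 3.7) after.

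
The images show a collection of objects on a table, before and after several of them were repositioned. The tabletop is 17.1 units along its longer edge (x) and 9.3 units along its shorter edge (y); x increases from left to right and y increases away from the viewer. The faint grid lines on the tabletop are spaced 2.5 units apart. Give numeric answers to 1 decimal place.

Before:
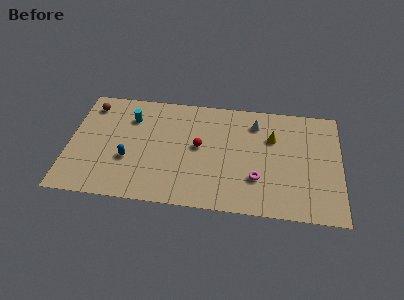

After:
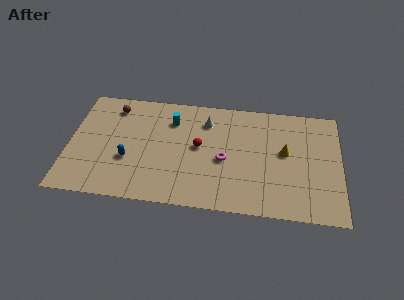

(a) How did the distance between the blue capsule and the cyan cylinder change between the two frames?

+0.9

They were about 3.5 units apart before and 4.4 after — 0.9 units further apart.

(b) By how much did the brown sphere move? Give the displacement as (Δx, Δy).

(1.5, 0.0)

The brown sphere started near (1.2, 7.7) and ended near (2.7, 7.7).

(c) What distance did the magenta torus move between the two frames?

2.5

The magenta torus was near (11.9, 2.8) before and (9.8, 4.1) after, so it travelled √(2.1² + 1.3²) ≈ 2.5 units.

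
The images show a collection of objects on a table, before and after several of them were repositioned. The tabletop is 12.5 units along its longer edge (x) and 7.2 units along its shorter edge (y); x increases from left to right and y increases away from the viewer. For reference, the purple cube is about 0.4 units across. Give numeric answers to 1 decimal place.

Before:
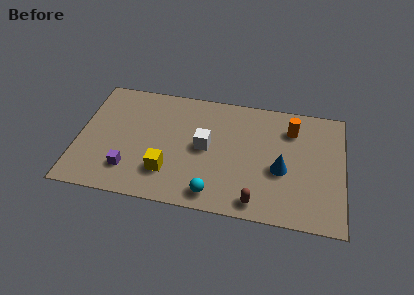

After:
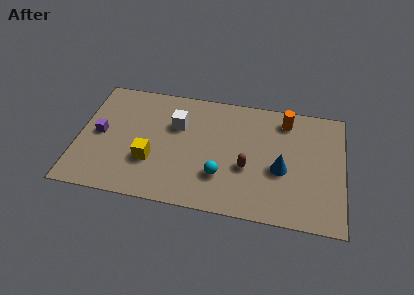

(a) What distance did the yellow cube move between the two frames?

0.9

The yellow cube was near (4.3, 1.9) before and (3.5, 2.4) after, so it travelled √(0.8² + 0.5²) ≈ 0.9 units.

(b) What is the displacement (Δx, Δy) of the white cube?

(-1.4, 1.1)

The white cube was at about (6.0, 3.7) and moved to about (4.6, 4.8).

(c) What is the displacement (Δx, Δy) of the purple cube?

(-1.5, 1.9)

The purple cube started near (2.5, 1.7) and ended near (1.0, 3.6).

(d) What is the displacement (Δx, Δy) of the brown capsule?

(-0.5, 1.9)

From the two frames, the brown capsule sits at roughly (8.5, 0.9) before and (8.0, 2.8) after.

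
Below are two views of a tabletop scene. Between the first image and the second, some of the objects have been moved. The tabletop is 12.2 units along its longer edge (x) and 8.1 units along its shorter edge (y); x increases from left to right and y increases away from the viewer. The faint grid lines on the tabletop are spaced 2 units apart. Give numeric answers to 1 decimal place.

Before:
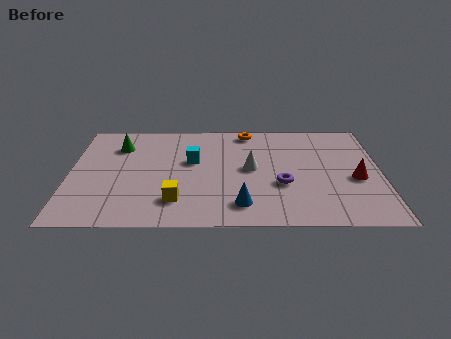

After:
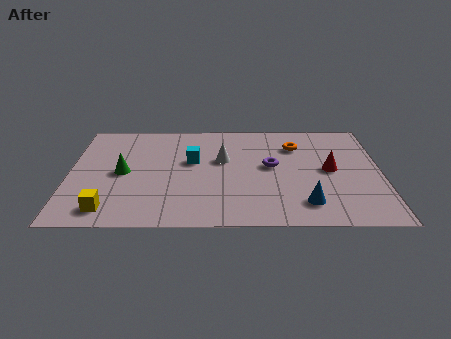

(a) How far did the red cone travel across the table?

1.2

The red cone was near (11.2, 3.4) before and (10.2, 4.1) after, so it travelled √(1.0² + 0.7²) ≈ 1.2 units.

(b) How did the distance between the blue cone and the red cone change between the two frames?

-2.2

The distance was about 4.9 in the first image and 2.7 in the second, so they moved 2.2 units closer together.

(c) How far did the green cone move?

2.1

The green cone moved from about (1.9, 6.0) to (2.1, 3.9), a distance of √(0.2² + 2.1²) ≈ 2.1.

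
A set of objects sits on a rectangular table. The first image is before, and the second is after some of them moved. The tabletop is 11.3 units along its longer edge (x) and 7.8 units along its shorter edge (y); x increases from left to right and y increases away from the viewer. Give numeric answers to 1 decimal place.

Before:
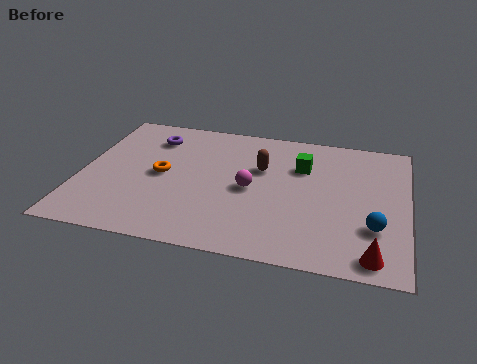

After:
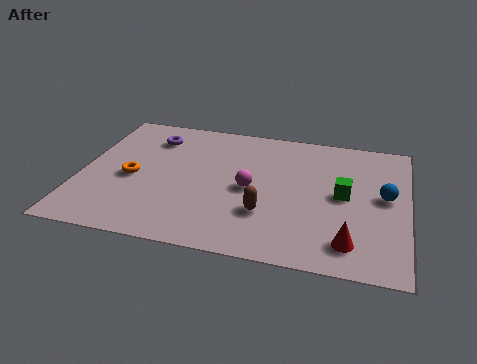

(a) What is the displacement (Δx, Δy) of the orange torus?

(-1.0, -0.4)

The orange torus was at about (2.8, 3.9) and moved to about (1.8, 3.5).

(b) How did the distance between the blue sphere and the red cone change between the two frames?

+1.5

The distance was about 1.5 in the first image and 3.0 in the second, so they moved 1.5 units further apart.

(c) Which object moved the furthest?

the brown capsule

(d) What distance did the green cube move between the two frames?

2.1

The green cube was near (7.6, 5.4) before and (9.1, 4.0) after, so it travelled √(1.5² + 1.4²) ≈ 2.1 units.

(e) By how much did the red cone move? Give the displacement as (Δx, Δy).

(-0.8, 0.5)

From the two frames, the red cone sits at roughly (10.2, 0.9) before and (9.4, 1.4) after.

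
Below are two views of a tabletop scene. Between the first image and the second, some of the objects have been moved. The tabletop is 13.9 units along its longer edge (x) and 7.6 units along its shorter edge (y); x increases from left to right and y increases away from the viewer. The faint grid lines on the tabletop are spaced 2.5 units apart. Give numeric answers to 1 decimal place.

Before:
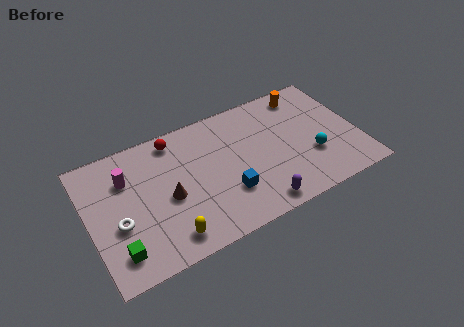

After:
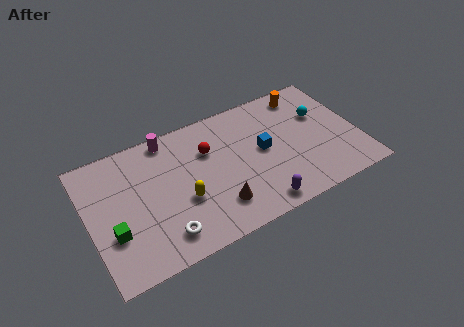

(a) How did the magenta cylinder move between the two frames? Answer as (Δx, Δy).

(2.3, 1.4)

From the two frames, the magenta cylinder sits at roughly (2.1, 5.4) before and (4.4, 6.8) after.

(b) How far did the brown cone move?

2.8

From (4.0, 3.4) to (6.3, 1.8), the brown cone covered √(2.3² + 1.6²) ≈ 2.8 units.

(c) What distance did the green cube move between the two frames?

1.1

The green cube was near (1.2, 1.5) before and (1.1, 2.6) after, so it travelled √(0.1² + 1.1²) ≈ 1.1 units.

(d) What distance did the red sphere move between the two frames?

2.1

The red sphere moved from about (4.7, 6.6) to (6.3, 5.2), a distance of √(1.6² + 1.4²) ≈ 2.1.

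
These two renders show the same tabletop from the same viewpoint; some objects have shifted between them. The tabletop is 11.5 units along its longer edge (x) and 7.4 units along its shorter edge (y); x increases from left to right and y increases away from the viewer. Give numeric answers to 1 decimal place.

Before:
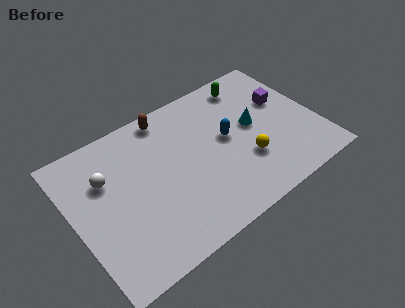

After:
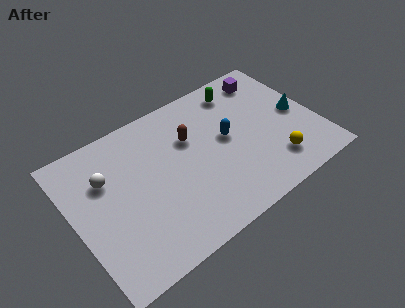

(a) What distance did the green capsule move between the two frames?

0.5

The green capsule was near (8.9, 6.3) before and (8.4, 6.2) after, so it travelled √(0.5² + 0.1²) ≈ 0.5 units.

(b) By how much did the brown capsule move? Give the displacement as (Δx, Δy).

(0.8, -1.7)

The brown capsule started near (4.9, 6.6) and ended near (5.7, 4.9).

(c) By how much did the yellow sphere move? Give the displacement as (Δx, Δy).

(1.2, -0.8)

From the two frames, the yellow sphere sits at roughly (7.9, 2.4) before and (9.1, 1.6) after.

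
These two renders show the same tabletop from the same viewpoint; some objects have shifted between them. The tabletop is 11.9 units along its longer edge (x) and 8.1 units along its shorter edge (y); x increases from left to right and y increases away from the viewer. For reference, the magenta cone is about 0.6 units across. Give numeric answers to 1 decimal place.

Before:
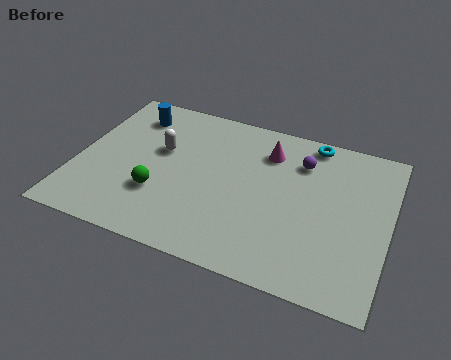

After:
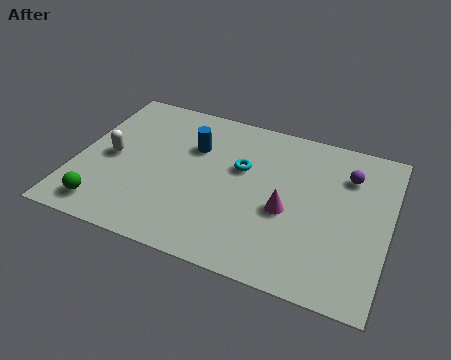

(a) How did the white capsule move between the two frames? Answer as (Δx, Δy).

(-1.8, -1.0)

The white capsule was at about (3.1, 4.9) and moved to about (1.3, 3.9).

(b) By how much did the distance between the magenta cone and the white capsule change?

+2.6

Before: roughly 4.2 units apart; after: 6.8. That's 2.6 units further apart.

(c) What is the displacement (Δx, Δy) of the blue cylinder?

(2.5, -1.0)

From the two frames, the blue cylinder sits at roughly (1.8, 6.5) before and (4.3, 5.5) after.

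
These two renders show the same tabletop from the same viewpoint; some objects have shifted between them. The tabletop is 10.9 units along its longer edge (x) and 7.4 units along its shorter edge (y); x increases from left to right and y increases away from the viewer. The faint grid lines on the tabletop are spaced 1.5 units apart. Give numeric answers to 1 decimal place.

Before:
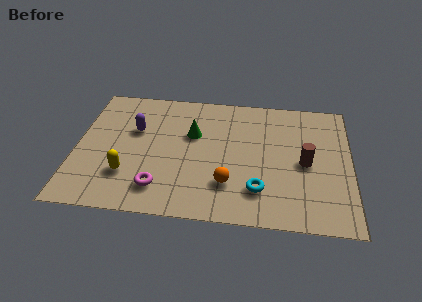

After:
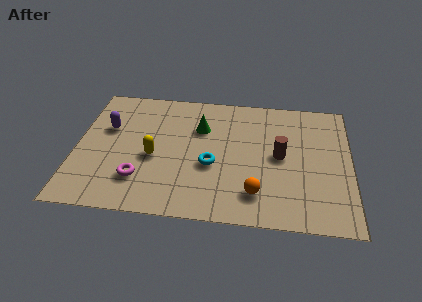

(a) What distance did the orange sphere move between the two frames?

1.2

The orange sphere was near (6.1, 2.0) before and (7.2, 1.6) after, so it travelled √(1.1² + 0.4²) ≈ 1.2 units.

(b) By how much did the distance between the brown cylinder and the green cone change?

-1.2

Before: roughly 4.7 units apart; after: 3.5. That's 1.2 units closer together.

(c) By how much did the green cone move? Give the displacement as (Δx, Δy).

(0.3, 0.4)

The green cone was at about (4.6, 4.7) and moved to about (4.9, 5.1).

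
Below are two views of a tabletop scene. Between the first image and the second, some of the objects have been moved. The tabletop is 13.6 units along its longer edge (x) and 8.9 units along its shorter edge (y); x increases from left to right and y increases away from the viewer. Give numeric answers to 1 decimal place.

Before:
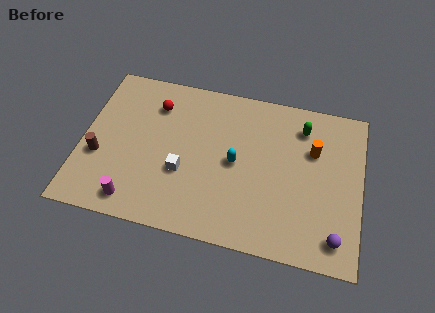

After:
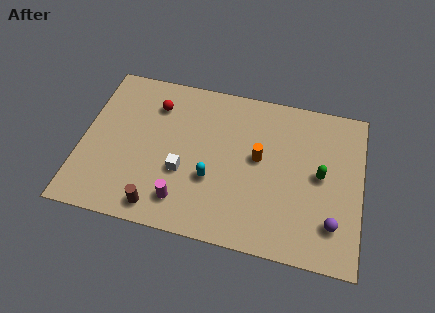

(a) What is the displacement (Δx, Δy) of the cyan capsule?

(-1.1, -1.2)

From the two frames, the cyan capsule sits at roughly (7.5, 4.4) before and (6.4, 3.2) after.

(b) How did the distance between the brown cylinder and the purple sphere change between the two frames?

-3.4

They were about 11.8 units apart before and 8.4 after — 3.4 units closer together.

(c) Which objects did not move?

the red sphere and the white cube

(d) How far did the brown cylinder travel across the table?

3.8

The brown cylinder was near (0.9, 3.3) before and (4.0, 1.1) after, so it travelled √(3.1² + 2.2²) ≈ 3.8 units.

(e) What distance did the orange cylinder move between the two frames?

2.8

From (11.2, 5.9) to (8.6, 4.9), the orange cylinder covered √(2.6² + 1.0²) ≈ 2.8 units.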